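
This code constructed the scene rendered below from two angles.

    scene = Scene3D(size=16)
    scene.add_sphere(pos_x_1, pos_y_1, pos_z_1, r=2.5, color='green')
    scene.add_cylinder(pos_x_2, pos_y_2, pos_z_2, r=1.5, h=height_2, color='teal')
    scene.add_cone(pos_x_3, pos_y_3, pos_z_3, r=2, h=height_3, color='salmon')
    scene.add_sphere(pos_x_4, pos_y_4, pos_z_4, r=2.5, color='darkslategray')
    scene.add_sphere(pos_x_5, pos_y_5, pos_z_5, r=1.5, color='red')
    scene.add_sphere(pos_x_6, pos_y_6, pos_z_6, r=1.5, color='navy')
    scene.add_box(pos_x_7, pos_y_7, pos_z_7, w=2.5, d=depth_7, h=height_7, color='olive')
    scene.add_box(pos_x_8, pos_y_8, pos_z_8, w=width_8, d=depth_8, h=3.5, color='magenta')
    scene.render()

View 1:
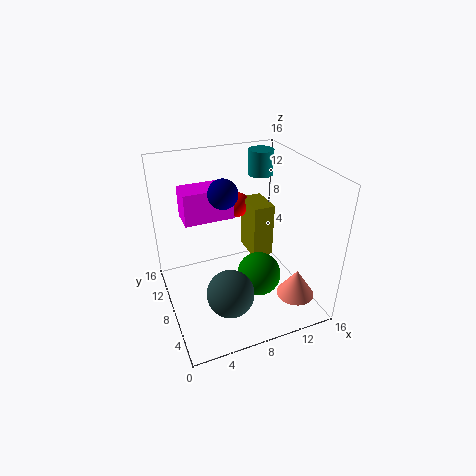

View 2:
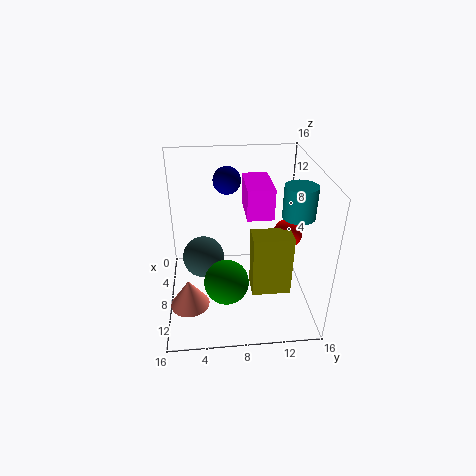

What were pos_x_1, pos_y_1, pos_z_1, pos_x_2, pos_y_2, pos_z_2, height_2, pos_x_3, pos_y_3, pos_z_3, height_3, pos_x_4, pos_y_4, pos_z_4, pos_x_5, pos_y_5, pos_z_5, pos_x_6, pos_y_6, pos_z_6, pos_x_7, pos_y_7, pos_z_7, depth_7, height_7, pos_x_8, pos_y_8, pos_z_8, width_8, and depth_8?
pos_x_1 = 10, pos_y_1 = 6.5, pos_z_1 = 3.5, pos_x_2 = 13, pos_y_2 = 13, pos_z_2 = 13, height_2 = 3, pos_x_3 = 12.5, pos_y_3 = 2.5, pos_z_3 = 3, height_3 = 3, pos_x_4 = 5.5, pos_y_4 = 4, pos_z_4 = 4, pos_x_5 = 10, pos_y_5 = 13, pos_z_5 = 9.5, pos_x_6 = 6, pos_y_6 = 7, pos_z_6 = 14, pos_x_7 = 10.5, pos_y_7 = 9, pos_z_7 = 4, depth_7 = 4, height_7 = 6.5, pos_x_8 = 2.5, pos_y_8 = 9, pos_z_8 = 10, width_8 = 5.5, depth_8 = 3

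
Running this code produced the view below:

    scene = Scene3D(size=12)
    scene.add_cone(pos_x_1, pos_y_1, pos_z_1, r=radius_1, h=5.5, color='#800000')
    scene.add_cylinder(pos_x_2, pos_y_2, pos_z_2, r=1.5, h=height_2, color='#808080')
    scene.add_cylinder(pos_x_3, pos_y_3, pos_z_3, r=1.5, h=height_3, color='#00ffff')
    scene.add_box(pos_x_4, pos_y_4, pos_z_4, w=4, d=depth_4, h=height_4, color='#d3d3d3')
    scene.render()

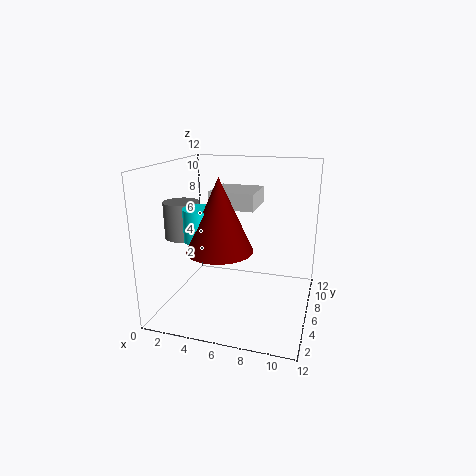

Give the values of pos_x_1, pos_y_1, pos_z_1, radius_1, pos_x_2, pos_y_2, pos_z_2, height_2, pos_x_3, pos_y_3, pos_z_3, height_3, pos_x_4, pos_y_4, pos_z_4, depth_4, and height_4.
pos_x_1 = 5.5; pos_y_1 = 3; pos_z_1 = 6; radius_1 = 2.5; pos_x_2 = 1.5; pos_y_2 = 5; pos_z_2 = 6; height_2 = 3; pos_x_3 = 4; pos_y_3 = 3.5; pos_z_3 = 6.5; height_3 = 2.5; pos_x_4 = 3; pos_y_4 = 7; pos_z_4 = 8; depth_4 = 4; height_4 = 1.5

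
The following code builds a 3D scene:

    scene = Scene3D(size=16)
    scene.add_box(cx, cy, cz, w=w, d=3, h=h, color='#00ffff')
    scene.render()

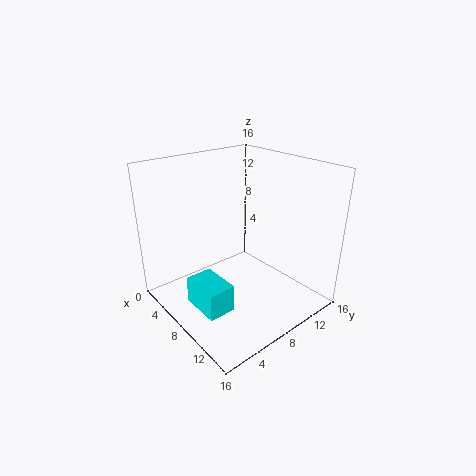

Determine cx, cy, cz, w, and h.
cx = 6.5
cy = 2
cz = 1.5
w = 4.5
h = 3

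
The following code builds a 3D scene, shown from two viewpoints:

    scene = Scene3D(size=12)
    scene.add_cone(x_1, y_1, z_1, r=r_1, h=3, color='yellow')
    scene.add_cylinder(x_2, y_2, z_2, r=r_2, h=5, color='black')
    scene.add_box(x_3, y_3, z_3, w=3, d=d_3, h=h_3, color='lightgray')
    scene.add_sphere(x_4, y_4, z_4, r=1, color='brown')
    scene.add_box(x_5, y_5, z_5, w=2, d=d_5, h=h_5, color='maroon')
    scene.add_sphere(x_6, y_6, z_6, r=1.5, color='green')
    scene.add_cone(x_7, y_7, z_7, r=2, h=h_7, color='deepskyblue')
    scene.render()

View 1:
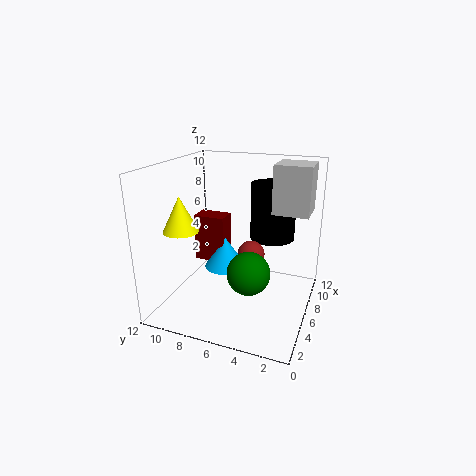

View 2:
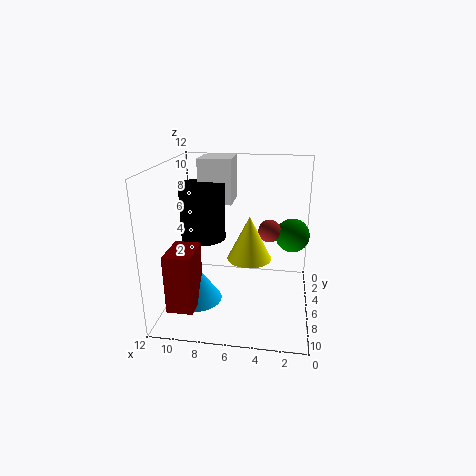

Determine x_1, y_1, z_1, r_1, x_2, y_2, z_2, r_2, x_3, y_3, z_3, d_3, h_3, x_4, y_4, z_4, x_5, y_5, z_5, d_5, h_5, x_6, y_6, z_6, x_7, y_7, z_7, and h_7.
x_1 = 4.5; y_1 = 10.5; z_1 = 6.5; r_1 = 1.5; x_2 = 9.5; y_2 = 4; z_2 = 5; r_2 = 2; x_3 = 7; y_3 = 0.5; z_3 = 8; d_3 = 3; h_3 = 4; x_4 = 3.5; y_4 = 4; z_4 = 6; x_5 = 8.5; y_5 = 8.5; z_5 = 2; d_5 = 3; h_5 = 4.5; x_6 = 1.5; y_6 = 3.5; z_6 = 5.5; x_7 = 9; y_7 = 8.5; z_7 = 1.5; h_7 = 3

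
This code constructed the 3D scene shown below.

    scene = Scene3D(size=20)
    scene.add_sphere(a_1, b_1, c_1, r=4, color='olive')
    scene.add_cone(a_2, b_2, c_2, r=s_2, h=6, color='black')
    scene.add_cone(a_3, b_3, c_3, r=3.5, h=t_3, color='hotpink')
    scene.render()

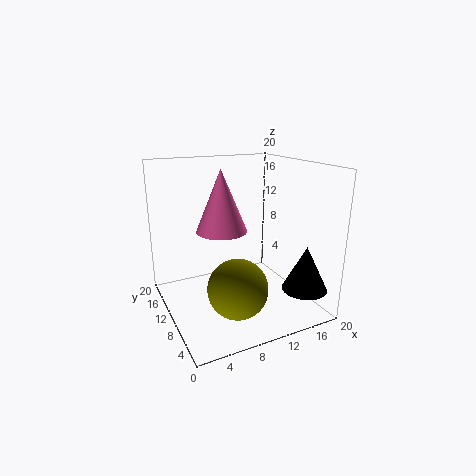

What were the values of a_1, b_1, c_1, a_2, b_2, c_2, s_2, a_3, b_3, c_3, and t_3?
a_1 = 8; b_1 = 6; c_1 = 4.5; a_2 = 16.5; b_2 = 3; c_2 = 4; s_2 = 3; a_3 = 8; b_3 = 11; c_3 = 11; t_3 = 8.5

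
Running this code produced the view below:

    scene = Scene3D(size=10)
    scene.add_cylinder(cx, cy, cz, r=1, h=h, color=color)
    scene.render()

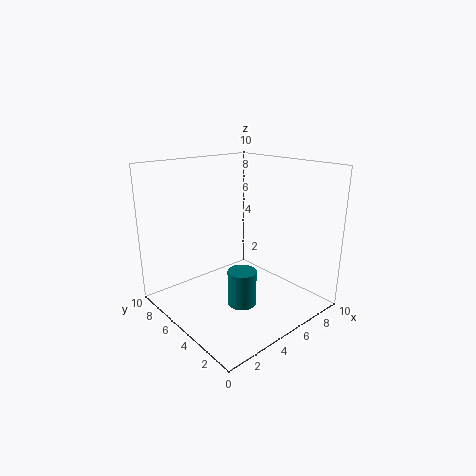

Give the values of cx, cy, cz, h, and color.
cx = 4.5
cy = 4
cz = 0.5
h = 2.5
color = 'teal'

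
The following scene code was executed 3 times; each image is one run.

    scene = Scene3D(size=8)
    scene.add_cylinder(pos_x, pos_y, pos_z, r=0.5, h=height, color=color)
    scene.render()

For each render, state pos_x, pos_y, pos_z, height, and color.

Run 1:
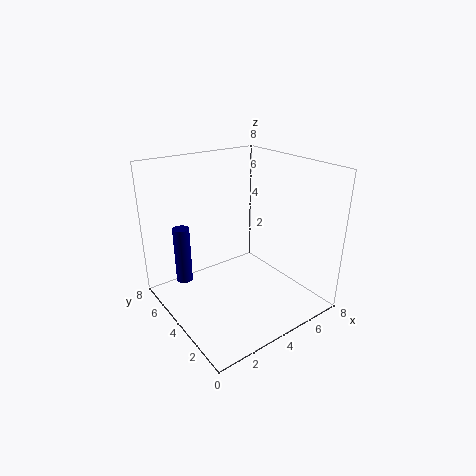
pos_x = 2
pos_y = 7
pos_z = 0.5
height = 3.5
color = 'navy'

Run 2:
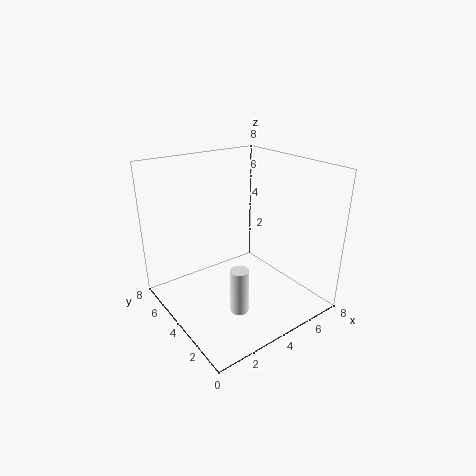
pos_x = 3
pos_y = 2.5
pos_z = 0.5
height = 2.5
color = 'white'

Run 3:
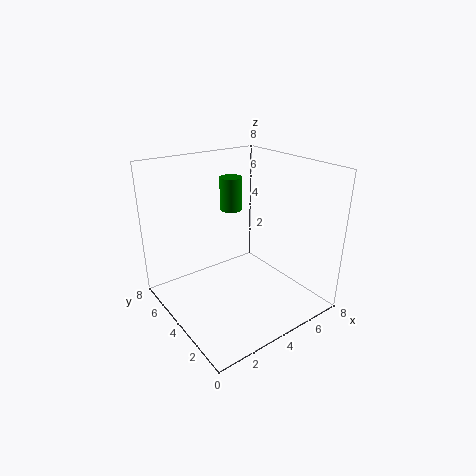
pos_x = 2.5
pos_y = 2.5
pos_z = 6.5
height = 1.5
color = 'green'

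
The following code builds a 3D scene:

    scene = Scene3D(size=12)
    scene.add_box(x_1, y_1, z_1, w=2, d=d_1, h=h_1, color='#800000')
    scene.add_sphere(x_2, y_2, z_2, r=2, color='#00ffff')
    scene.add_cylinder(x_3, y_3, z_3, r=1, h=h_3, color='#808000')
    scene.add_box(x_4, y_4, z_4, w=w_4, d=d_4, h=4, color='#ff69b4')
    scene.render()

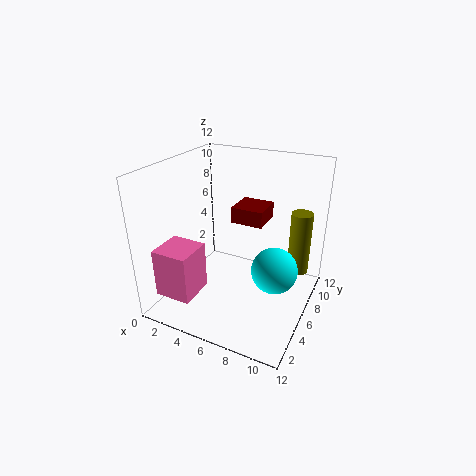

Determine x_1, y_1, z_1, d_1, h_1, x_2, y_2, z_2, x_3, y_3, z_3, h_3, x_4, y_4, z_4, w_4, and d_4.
x_1 = 8, y_1 = 1, z_1 = 10, d_1 = 2, h_1 = 1, x_2 = 9, y_2 = 7, z_2 = 3, x_3 = 10, y_3 = 11, z_3 = 1, h_3 = 6, x_4 = 1, y_4 = 1, z_4 = 2, w_4 = 3, d_4 = 3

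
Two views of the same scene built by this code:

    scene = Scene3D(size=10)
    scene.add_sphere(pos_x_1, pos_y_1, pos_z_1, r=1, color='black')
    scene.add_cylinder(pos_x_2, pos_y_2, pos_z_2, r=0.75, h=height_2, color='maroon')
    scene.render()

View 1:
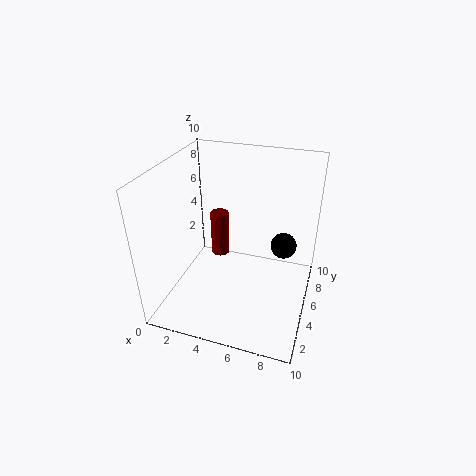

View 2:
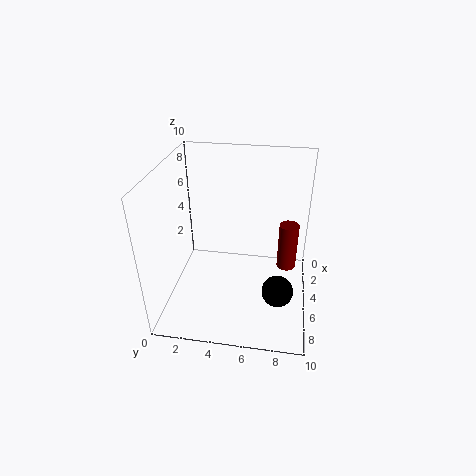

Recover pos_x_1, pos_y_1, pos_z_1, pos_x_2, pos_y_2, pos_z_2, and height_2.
pos_x_1 = 7.75
pos_y_1 = 8
pos_z_1 = 3
pos_x_2 = 2.25
pos_y_2 = 8.5
pos_z_2 = 1
height_2 = 3.75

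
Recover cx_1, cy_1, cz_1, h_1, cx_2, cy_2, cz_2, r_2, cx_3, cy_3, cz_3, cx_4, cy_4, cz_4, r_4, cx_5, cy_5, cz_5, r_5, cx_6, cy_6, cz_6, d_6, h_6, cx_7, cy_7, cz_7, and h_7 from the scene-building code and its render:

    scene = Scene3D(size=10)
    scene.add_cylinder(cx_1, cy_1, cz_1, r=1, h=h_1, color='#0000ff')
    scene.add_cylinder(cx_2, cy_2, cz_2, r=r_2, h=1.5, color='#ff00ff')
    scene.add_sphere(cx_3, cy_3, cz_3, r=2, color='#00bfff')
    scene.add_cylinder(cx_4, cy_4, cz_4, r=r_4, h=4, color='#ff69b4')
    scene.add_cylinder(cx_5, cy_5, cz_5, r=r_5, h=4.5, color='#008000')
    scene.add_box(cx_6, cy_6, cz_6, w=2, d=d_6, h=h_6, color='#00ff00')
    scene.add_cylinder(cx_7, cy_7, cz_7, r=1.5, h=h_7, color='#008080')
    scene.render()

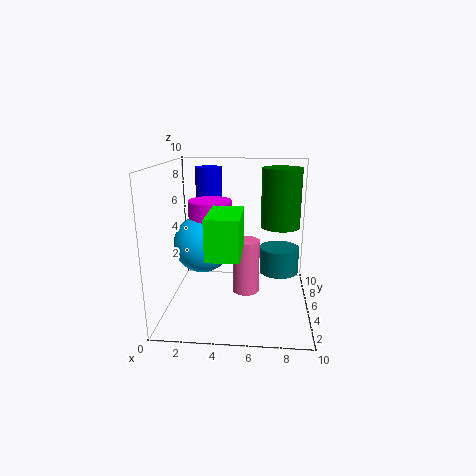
cx_1 = 2.5; cy_1 = 8; cz_1 = 7; h_1 = 2.5; cx_2 = 3; cy_2 = 5.5; cz_2 = 6; r_2 = 1.5; cx_3 = 2.5; cy_3 = 5; cz_3 = 4.5; cx_4 = 5.5; cy_4 = 6; cz_4 = 0.5; r_4 = 1; cx_5 = 8; cy_5 = 8; cz_5 = 5; r_5 = 1.5; cx_6 = 3.5; cy_6 = 0.5; cz_6 = 5; d_6 = 3.5; h_6 = 2.5; cx_7 = 8; cy_7 = 7.5; cz_7 = 1.5; h_7 = 2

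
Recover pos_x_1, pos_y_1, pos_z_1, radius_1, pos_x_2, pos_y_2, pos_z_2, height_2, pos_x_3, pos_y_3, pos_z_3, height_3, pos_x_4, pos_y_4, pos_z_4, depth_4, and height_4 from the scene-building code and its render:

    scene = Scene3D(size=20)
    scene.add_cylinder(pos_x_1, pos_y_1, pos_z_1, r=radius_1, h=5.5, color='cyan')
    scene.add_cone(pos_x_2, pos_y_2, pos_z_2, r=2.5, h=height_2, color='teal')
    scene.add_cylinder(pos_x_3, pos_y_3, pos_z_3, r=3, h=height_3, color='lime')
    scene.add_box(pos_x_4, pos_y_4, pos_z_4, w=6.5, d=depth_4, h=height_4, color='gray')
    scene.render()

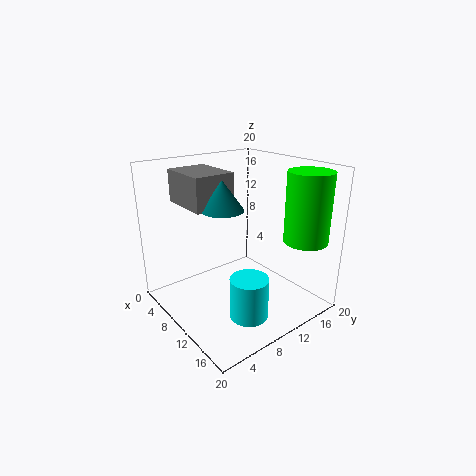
pos_x_1 = 15.5
pos_y_1 = 7.5
pos_z_1 = 1.5
radius_1 = 2.5
pos_x_2 = 13.5
pos_y_2 = 5
pos_z_2 = 16
height_2 = 3.5
pos_x_3 = 16.5
pos_y_3 = 16.5
pos_z_3 = 10
height_3 = 9.5
pos_x_4 = 6.5
pos_y_4 = 2
pos_z_4 = 16
depth_4 = 5
height_4 = 4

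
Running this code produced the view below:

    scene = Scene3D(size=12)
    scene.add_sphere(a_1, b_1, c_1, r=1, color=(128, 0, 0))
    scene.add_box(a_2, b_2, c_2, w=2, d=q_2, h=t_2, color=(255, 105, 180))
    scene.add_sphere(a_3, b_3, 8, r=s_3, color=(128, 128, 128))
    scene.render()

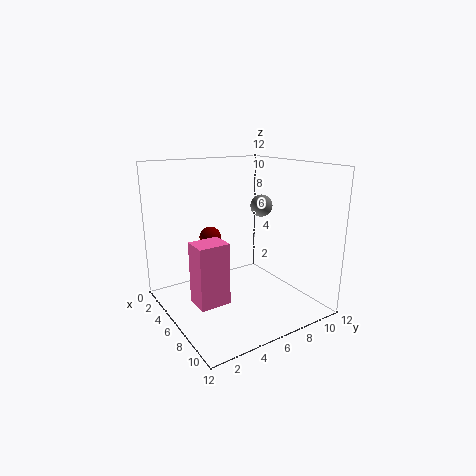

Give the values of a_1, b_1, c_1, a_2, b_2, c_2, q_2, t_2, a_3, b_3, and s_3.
a_1 = 2
b_1 = 5.5
c_1 = 5
a_2 = 6
b_2 = 1.5
c_2 = 1.5
q_2 = 2.5
t_2 = 5
a_3 = 4.5
b_3 = 9.5
s_3 = 1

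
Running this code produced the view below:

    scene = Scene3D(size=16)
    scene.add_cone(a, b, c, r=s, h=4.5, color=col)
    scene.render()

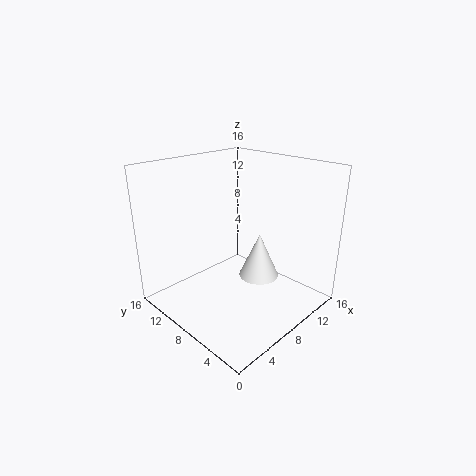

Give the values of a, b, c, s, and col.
a = 7; b = 4; c = 5.5; s = 2; col = 'white'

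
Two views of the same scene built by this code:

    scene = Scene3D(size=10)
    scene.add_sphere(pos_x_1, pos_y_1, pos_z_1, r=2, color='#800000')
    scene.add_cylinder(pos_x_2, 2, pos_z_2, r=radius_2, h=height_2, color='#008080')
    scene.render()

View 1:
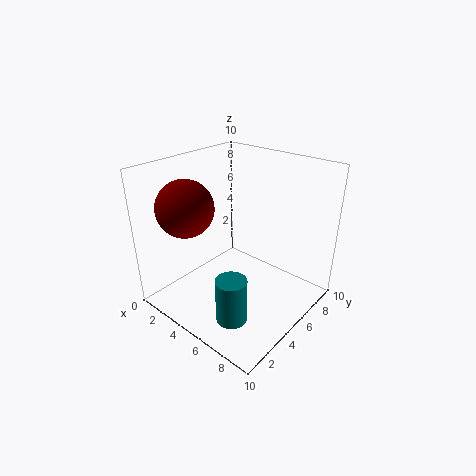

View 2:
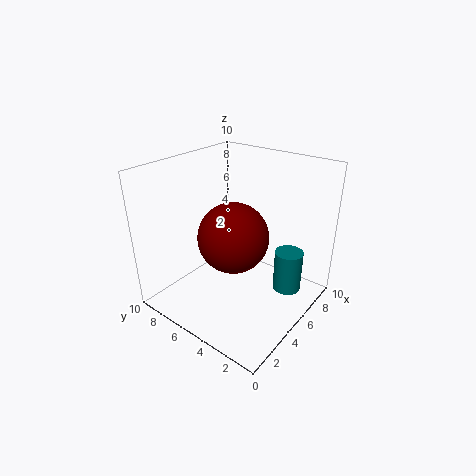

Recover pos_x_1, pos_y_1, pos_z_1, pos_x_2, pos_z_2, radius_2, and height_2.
pos_x_1 = 2, pos_y_1 = 3, pos_z_1 = 7, pos_x_2 = 7, pos_z_2 = 1, radius_2 = 1, height_2 = 3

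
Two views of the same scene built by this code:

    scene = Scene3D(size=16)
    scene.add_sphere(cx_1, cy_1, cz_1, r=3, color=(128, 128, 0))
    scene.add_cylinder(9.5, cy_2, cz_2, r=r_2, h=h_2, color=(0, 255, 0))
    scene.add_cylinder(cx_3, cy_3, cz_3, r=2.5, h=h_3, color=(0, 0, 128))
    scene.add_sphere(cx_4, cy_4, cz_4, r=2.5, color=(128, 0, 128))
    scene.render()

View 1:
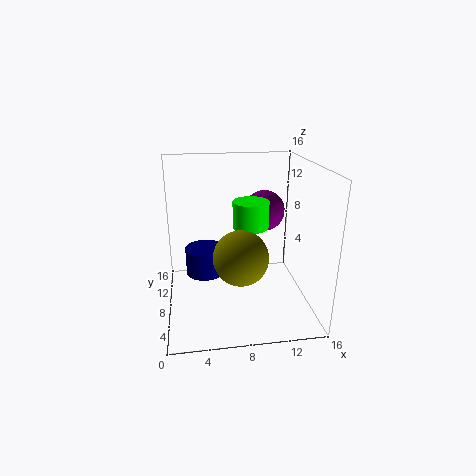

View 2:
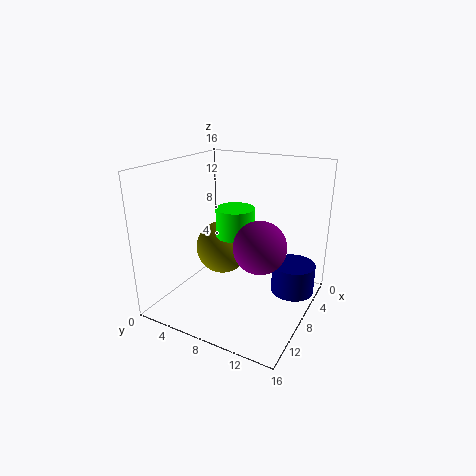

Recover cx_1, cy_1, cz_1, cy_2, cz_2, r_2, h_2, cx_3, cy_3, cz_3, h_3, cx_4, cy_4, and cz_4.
cx_1 = 8, cy_1 = 6, cz_1 = 6.5, cy_2 = 8.5, cz_2 = 9, r_2 = 2, h_2 = 3, cx_3 = 4.5, cy_3 = 13.5, cz_3 = 1, h_3 = 3.5, cx_4 = 12, cy_4 = 12.5, cz_4 = 9.5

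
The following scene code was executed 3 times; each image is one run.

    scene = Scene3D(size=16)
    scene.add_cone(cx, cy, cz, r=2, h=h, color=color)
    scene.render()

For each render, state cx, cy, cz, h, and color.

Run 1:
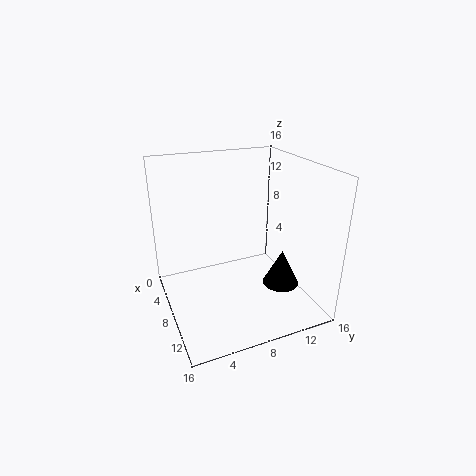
cx = 11; cy = 12; cz = 3; h = 4; color = 'black'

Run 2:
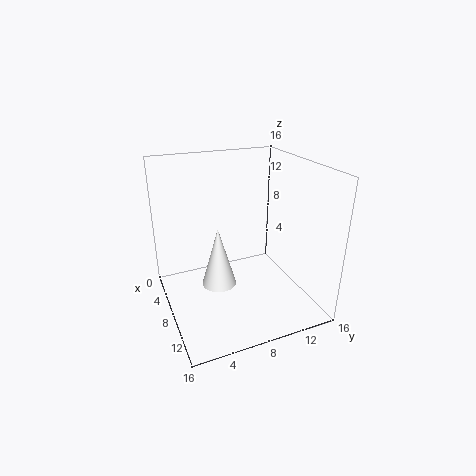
cx = 7; cy = 6; cz = 2; h = 7; color = 'white'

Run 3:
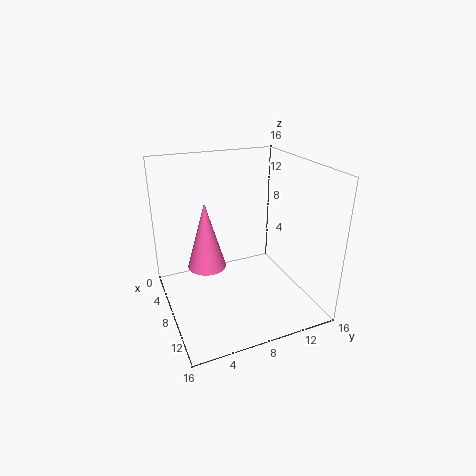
cx = 9; cy = 4; cz = 6; h = 7; color = 'hotpink'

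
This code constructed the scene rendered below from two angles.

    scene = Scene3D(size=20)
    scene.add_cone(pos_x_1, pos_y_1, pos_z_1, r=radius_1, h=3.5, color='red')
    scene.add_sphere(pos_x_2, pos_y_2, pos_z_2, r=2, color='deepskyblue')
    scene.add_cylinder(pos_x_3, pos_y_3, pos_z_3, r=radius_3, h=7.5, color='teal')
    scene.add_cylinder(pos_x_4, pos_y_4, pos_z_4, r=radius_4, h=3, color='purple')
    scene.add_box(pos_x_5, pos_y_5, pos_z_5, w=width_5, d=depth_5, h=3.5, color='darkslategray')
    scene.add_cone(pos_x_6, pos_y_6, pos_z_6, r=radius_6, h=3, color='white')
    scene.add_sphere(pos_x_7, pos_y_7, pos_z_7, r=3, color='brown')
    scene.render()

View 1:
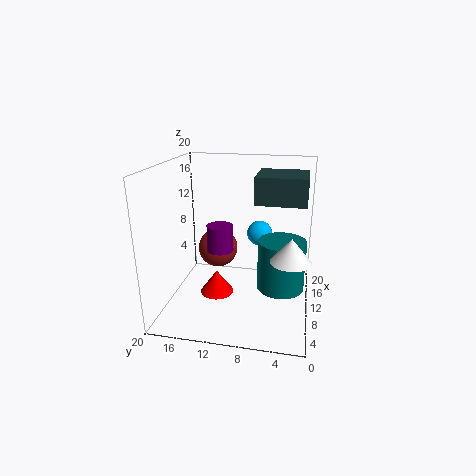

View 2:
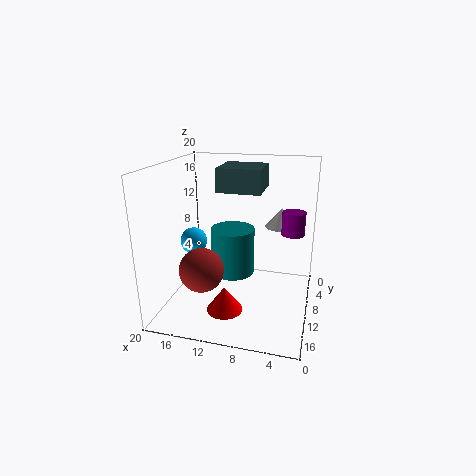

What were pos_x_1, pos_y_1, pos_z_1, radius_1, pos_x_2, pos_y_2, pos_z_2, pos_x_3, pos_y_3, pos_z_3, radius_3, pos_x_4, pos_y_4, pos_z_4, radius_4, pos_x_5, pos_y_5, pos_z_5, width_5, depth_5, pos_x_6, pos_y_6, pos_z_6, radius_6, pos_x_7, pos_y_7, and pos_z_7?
pos_x_1 = 11; pos_y_1 = 13.5; pos_z_1 = 0.5; radius_1 = 2.5; pos_x_2 = 17.5; pos_y_2 = 8; pos_z_2 = 8; pos_x_3 = 12.5; pos_y_3 = 4; pos_z_3 = 1.5; radius_3 = 3.5; pos_x_4 = 2.5; pos_y_4 = 10.5; pos_z_4 = 11.5; radius_4 = 1.5; pos_x_5 = 7.5; pos_y_5 = 1; pos_z_5 = 15.5; width_5 = 6.5; depth_5 = 6.5; pos_x_6 = 5; pos_y_6 = 2.5; pos_z_6 = 9.5; radius_6 = 2.5; pos_x_7 = 14; pos_y_7 = 14; pos_z_7 = 6.5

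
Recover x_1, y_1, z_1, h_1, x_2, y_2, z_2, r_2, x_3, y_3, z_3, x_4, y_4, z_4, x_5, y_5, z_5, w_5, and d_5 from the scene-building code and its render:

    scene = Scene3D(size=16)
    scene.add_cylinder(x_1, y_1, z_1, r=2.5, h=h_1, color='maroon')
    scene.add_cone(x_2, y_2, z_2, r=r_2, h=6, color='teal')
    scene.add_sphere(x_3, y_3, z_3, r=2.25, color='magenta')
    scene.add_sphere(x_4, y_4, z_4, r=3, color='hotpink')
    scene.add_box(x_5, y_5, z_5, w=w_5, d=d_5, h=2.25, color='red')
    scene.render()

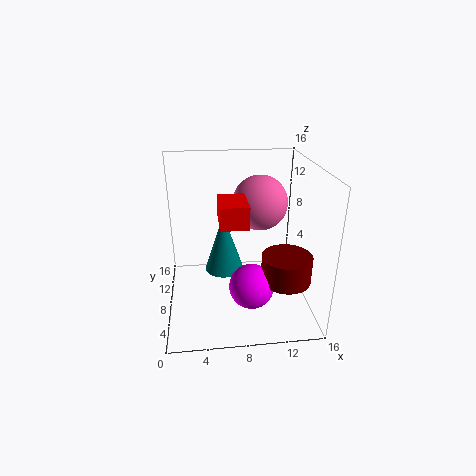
x_1 = 12.25; y_1 = 3; z_1 = 5.5; h_1 = 2.75; x_2 = 6.25; y_2 = 5.75; z_2 = 5.75; r_2 = 2; x_3 = 8.75; y_3 = 3; z_3 = 5; x_4 = 10.5; y_4 = 8.75; z_4 = 11.75; x_5 = 5.75; y_5 = 3; z_5 = 11.25; w_5 = 2.75; d_5 = 4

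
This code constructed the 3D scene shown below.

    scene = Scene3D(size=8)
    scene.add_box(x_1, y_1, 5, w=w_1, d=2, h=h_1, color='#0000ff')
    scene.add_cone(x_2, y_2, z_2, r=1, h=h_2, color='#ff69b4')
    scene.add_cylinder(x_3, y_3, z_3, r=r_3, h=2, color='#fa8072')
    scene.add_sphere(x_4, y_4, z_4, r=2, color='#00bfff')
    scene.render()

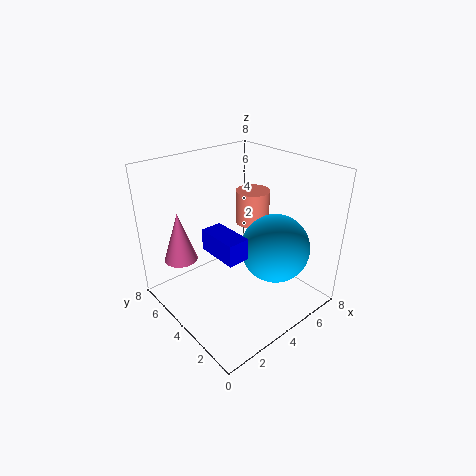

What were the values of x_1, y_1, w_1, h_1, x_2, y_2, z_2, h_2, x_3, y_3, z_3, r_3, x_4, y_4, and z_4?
x_1 = 1; y_1 = 1; w_1 = 1; h_1 = 1; x_2 = 2; y_2 = 7; z_2 = 2; h_2 = 3; x_3 = 6; y_3 = 5; z_3 = 4; r_3 = 1; x_4 = 6; y_4 = 3; z_4 = 3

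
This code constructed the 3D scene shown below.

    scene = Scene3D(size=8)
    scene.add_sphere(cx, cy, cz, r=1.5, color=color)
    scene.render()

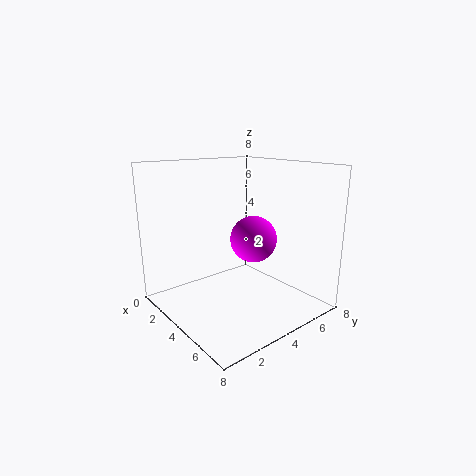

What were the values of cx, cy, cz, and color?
cx = 2.5; cy = 6.5; cz = 3; color = 'magenta'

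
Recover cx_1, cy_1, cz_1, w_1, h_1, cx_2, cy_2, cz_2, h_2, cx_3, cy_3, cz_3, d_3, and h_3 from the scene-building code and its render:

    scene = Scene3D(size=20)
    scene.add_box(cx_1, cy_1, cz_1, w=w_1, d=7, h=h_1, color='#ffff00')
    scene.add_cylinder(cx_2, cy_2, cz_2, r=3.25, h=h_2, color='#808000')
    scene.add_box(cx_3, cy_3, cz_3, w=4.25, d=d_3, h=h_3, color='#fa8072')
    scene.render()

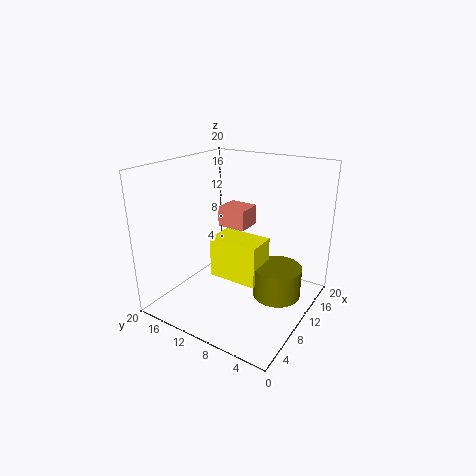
cx_1 = 7.5
cy_1 = 6
cz_1 = 4.5
w_1 = 4.25
h_1 = 5.75
cx_2 = 10.5
cy_2 = 4
cz_2 = 2.75
h_2 = 4.25
cx_3 = 15.75
cy_3 = 12.75
cz_3 = 8.25
d_3 = 4.75
h_3 = 3.25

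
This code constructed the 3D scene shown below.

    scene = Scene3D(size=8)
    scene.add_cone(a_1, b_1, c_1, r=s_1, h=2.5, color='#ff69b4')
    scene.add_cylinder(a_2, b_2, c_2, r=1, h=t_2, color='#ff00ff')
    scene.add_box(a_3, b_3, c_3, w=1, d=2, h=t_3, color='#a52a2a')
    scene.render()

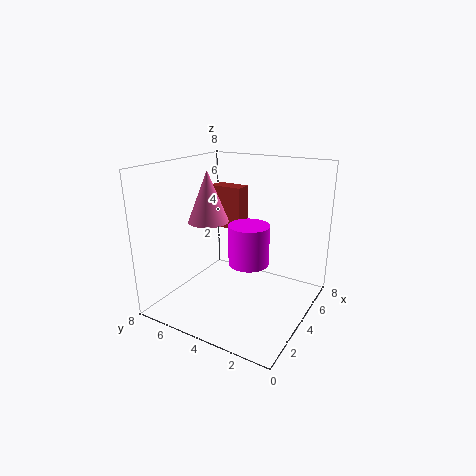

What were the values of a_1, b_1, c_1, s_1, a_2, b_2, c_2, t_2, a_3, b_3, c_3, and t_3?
a_1 = 2, b_1 = 4.5, c_1 = 5.5, s_1 = 1, a_2 = 2.5, b_2 = 2.5, c_2 = 3.5, t_2 = 2, a_3 = 5, b_3 = 4.5, c_3 = 4, t_3 = 2.5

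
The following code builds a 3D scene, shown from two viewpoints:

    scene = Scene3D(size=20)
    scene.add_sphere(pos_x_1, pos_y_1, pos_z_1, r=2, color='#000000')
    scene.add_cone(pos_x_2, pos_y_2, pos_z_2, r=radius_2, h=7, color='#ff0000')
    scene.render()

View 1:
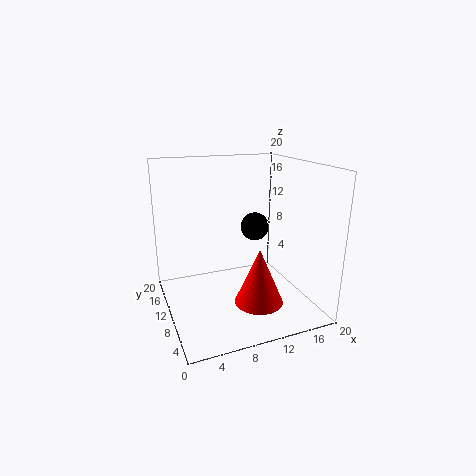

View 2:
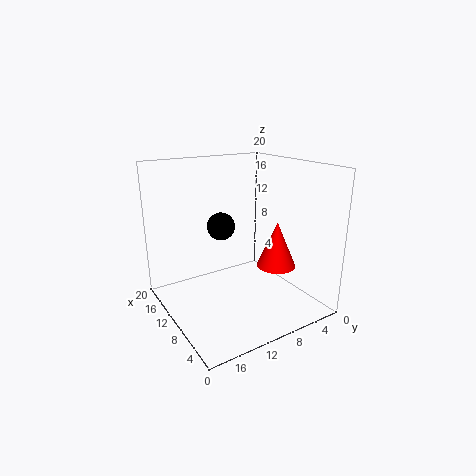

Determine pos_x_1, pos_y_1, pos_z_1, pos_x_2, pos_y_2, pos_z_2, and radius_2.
pos_x_1 = 13; pos_y_1 = 11; pos_z_1 = 11; pos_x_2 = 10; pos_y_2 = 3; pos_z_2 = 4; radius_2 = 3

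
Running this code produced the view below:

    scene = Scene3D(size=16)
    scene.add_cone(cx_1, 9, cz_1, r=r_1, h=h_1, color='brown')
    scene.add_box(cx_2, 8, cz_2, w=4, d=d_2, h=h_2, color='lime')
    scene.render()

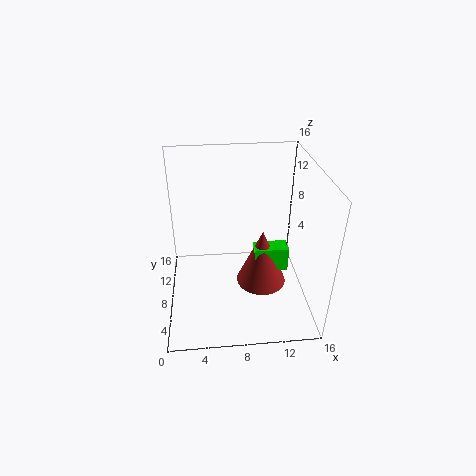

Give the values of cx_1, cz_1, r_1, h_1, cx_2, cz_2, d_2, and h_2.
cx_1 = 11, cz_1 = 1, r_1 = 3, h_1 = 7, cx_2 = 10, cz_2 = 3, d_2 = 2, h_2 = 3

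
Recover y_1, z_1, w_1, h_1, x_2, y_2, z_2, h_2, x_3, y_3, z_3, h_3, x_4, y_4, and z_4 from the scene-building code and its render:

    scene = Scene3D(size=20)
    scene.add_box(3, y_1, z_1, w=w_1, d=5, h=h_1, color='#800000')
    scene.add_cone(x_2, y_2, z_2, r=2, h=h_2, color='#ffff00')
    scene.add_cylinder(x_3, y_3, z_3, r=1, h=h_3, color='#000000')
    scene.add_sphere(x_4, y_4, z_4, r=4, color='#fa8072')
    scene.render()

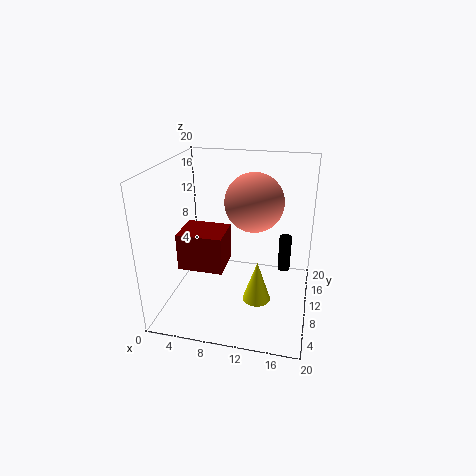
y_1 = 5; z_1 = 7; w_1 = 6; h_1 = 5; x_2 = 13; y_2 = 9; z_2 = 1; h_2 = 6; x_3 = 16; y_3 = 18; z_3 = 1; h_3 = 6; x_4 = 12; y_4 = 11; z_4 = 15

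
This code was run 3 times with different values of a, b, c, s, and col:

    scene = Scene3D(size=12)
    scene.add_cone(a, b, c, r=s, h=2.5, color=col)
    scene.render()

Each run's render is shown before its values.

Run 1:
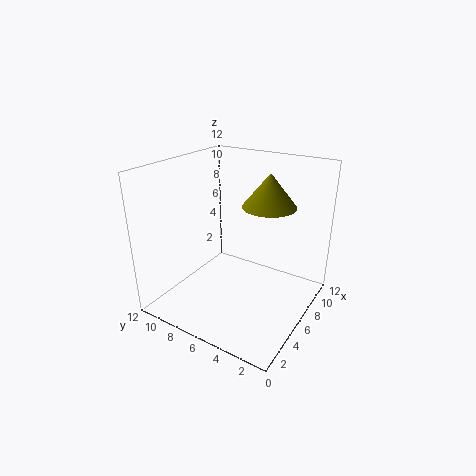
a = 5.5, b = 3, c = 9.5, s = 2, col = 'olive'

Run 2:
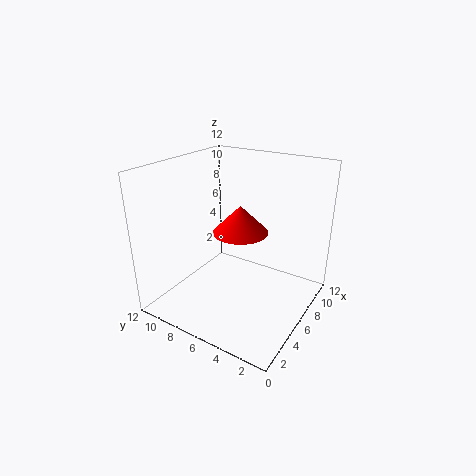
a = 8, b = 7, c = 5.5, s = 2.5, col = 'red'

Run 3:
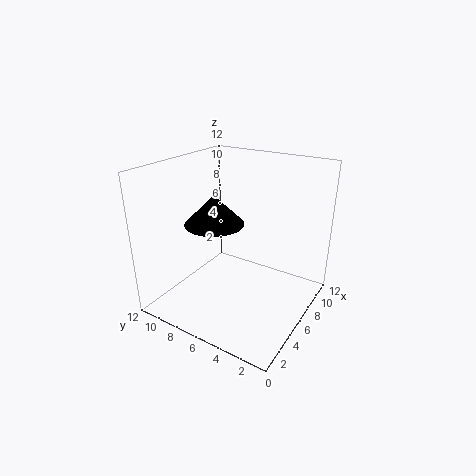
a = 5.5, b = 8, c = 7, s = 2.5, col = 'black'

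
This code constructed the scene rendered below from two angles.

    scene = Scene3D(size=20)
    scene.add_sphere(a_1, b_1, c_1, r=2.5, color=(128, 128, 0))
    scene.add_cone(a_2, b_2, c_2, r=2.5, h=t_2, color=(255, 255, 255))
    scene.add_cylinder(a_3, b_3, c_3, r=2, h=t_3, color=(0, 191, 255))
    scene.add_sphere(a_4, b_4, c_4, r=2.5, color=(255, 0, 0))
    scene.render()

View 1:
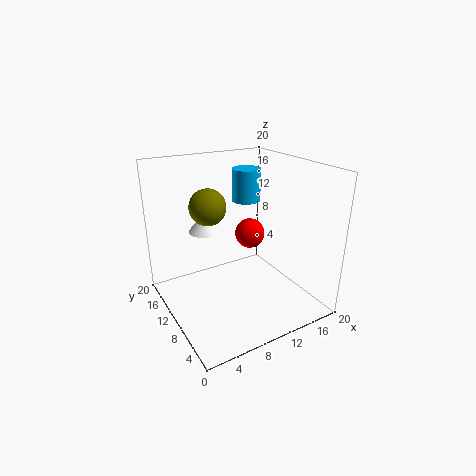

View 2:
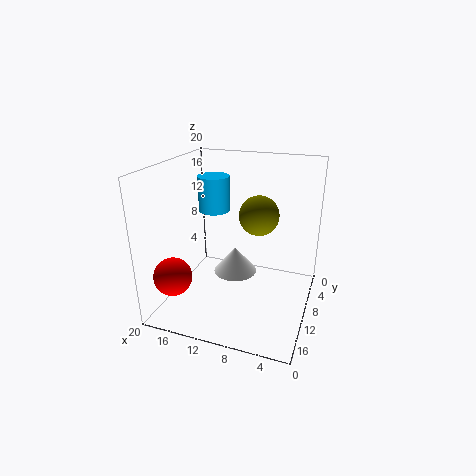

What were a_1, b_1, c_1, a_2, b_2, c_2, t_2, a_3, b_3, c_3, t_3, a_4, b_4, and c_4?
a_1 = 6.5, b_1 = 12, c_1 = 14.5, a_2 = 8, b_2 = 16.5, c_2 = 9, t_2 = 3, a_3 = 12.5, b_3 = 12, c_3 = 14.5, t_3 = 4.5, a_4 = 16.5, b_4 = 17, c_4 = 6.5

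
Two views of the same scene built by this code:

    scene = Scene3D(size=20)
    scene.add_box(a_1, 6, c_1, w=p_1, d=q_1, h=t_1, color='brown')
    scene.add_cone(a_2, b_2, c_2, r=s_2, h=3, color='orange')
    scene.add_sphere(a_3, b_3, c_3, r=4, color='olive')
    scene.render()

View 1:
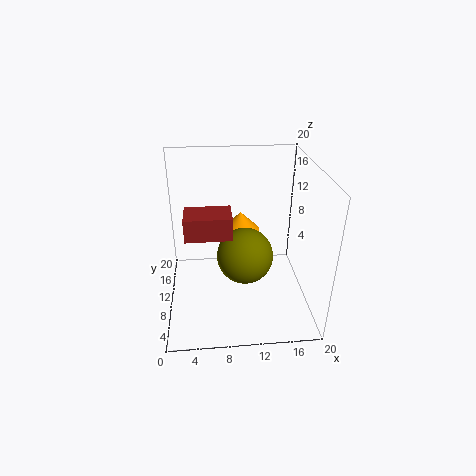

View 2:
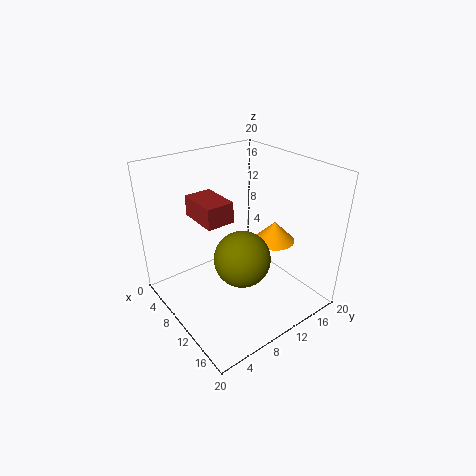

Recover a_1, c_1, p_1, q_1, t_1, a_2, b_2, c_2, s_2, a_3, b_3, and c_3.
a_1 = 3
c_1 = 12
p_1 = 6
q_1 = 4
t_1 = 3
a_2 = 11
b_2 = 16
c_2 = 8
s_2 = 3
a_3 = 11
b_3 = 10
c_3 = 7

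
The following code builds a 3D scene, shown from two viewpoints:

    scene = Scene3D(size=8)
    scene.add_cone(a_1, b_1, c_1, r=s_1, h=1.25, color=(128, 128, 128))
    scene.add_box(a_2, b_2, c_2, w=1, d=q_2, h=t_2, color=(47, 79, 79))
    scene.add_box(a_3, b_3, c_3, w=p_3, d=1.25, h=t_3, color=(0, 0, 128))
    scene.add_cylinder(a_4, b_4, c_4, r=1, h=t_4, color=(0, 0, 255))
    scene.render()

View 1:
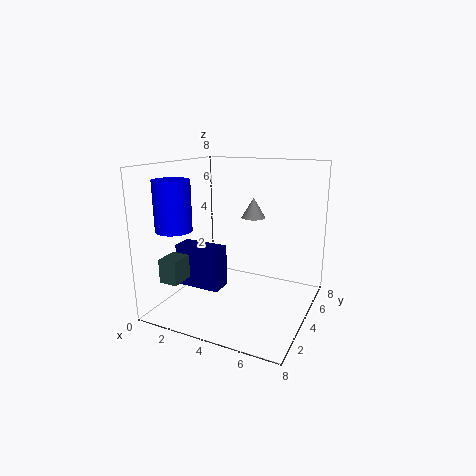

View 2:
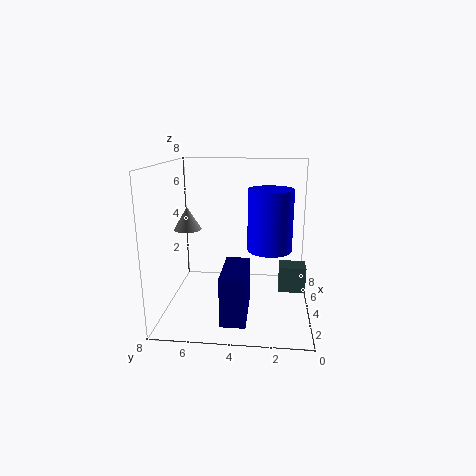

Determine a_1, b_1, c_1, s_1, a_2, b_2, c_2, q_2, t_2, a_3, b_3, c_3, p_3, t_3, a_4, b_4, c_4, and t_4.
a_1 = 3.75, b_1 = 6.75, c_1 = 4.5, s_1 = 0.75, a_2 = 1.25, b_2 = 0.5, c_2 = 2.25, q_2 = 1.25, t_2 = 1.25, a_3 = 0.25, b_3 = 3.25, c_3 = 0.75, p_3 = 2.75, t_3 = 2.5, a_4 = 1, b_4 = 2.25, c_4 = 4.5, t_4 = 2.75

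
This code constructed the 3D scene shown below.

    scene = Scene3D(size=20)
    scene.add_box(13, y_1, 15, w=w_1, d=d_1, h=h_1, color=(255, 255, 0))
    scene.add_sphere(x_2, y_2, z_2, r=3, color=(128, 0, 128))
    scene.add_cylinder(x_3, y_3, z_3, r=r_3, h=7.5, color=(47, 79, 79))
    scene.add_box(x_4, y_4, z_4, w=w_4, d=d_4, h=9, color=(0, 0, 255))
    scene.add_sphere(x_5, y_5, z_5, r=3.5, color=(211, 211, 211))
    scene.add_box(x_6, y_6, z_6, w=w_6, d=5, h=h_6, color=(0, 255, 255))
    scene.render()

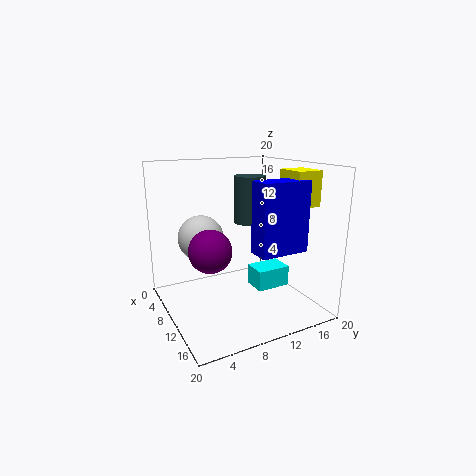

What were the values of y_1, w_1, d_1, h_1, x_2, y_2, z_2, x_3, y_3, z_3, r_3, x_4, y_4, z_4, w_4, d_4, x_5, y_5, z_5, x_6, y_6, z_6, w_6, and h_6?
y_1 = 14.5; w_1 = 4; d_1 = 3.5; h_1 = 4.5; x_2 = 9.5; y_2 = 6; z_2 = 8.5; x_3 = 3.5; y_3 = 15.5; z_3 = 10; r_3 = 2.5; x_4 = 14.5; y_4 = 9.5; z_4 = 9.5; w_4 = 3; d_4 = 6.5; x_5 = 3.5; y_5 = 7; z_5 = 8.5; x_6 = 8.5; y_6 = 12.5; z_6 = 2; w_6 = 3.5; h_6 = 3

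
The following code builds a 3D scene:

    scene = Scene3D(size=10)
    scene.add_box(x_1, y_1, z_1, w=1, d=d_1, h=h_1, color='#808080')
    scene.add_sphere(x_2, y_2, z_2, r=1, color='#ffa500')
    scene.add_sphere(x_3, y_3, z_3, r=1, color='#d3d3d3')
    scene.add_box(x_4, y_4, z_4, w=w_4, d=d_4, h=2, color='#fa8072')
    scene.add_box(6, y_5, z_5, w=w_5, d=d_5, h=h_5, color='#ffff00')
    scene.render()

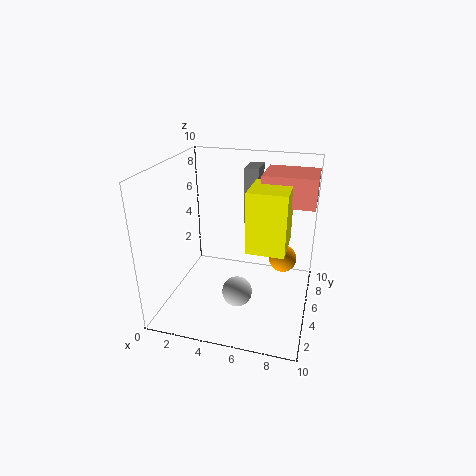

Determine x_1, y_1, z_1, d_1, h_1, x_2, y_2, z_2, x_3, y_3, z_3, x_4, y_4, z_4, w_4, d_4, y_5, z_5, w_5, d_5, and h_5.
x_1 = 5
y_1 = 6.5
z_1 = 5.5
d_1 = 2
h_1 = 4
x_2 = 8
y_2 = 6.5
z_2 = 3
x_3 = 5.5
y_3 = 3
z_3 = 2
x_4 = 6.5
y_4 = 5
z_4 = 7.5
w_4 = 3.5
d_4 = 3
y_5 = 3
z_5 = 5
w_5 = 2.5
d_5 = 3
h_5 = 4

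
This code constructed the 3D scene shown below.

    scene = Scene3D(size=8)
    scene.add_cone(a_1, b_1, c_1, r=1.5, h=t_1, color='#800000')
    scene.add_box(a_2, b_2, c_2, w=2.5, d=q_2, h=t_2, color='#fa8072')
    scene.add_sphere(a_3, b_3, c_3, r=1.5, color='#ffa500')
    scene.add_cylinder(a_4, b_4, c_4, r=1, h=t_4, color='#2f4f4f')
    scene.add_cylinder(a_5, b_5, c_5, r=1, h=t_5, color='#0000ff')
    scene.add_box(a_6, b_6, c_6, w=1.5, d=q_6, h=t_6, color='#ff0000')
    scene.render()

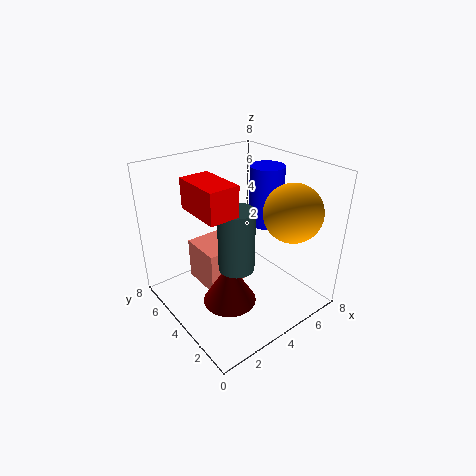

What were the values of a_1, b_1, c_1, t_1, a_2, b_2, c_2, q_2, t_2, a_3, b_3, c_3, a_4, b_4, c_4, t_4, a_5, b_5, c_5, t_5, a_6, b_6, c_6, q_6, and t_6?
a_1 = 3; b_1 = 3.5; c_1 = 0.5; t_1 = 2.5; a_2 = 2.5; b_2 = 4.5; c_2 = 0.5; q_2 = 2.5; t_2 = 2.5; a_3 = 5.5; b_3 = 1.5; c_3 = 6; a_4 = 3.5; b_4 = 3.5; c_4 = 2.5; t_4 = 3.5; a_5 = 6.5; b_5 = 4.5; c_5 = 4; t_5 = 3.5; a_6 = 1; b_6 = 2; c_6 = 6.5; q_6 = 2.5; t_6 = 1.5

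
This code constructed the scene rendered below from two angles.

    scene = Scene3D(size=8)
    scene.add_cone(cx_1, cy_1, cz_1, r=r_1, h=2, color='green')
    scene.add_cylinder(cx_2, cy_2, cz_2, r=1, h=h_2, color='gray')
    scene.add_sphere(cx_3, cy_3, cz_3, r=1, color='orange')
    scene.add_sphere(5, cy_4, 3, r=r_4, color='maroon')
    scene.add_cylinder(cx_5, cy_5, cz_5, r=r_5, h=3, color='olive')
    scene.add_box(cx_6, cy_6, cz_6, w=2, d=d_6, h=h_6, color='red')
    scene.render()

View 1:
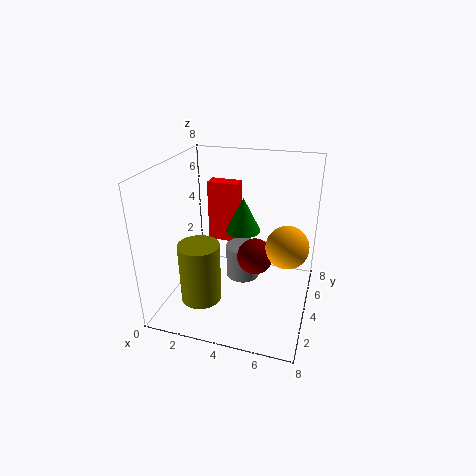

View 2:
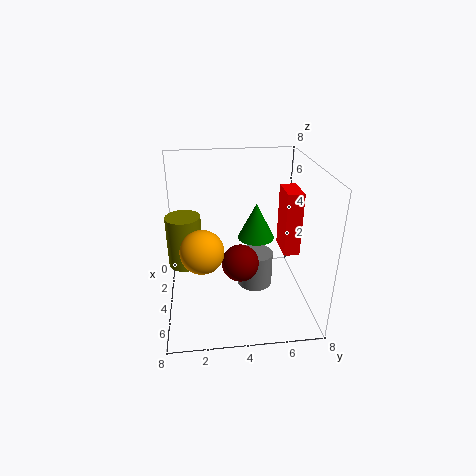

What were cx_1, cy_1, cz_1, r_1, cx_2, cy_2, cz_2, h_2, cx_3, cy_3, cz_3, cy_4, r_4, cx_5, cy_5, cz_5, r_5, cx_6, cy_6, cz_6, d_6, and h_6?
cx_1 = 4; cy_1 = 5; cz_1 = 4; r_1 = 1; cx_2 = 4; cy_2 = 5; cz_2 = 1; h_2 = 2; cx_3 = 7; cy_3 = 2; cz_3 = 5; cy_4 = 4; r_4 = 1; cx_5 = 3; cy_5 = 1; cz_5 = 2; r_5 = 1; cx_6 = 1; cy_6 = 7; cz_6 = 2; d_6 = 1; h_6 = 4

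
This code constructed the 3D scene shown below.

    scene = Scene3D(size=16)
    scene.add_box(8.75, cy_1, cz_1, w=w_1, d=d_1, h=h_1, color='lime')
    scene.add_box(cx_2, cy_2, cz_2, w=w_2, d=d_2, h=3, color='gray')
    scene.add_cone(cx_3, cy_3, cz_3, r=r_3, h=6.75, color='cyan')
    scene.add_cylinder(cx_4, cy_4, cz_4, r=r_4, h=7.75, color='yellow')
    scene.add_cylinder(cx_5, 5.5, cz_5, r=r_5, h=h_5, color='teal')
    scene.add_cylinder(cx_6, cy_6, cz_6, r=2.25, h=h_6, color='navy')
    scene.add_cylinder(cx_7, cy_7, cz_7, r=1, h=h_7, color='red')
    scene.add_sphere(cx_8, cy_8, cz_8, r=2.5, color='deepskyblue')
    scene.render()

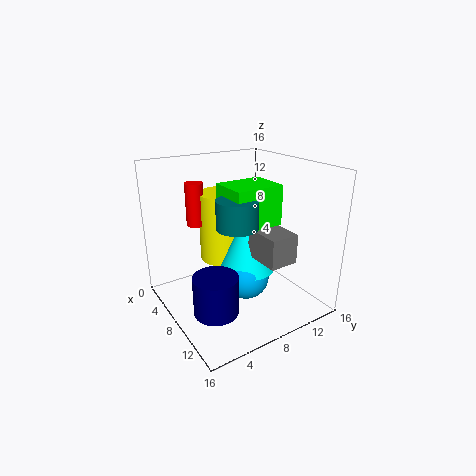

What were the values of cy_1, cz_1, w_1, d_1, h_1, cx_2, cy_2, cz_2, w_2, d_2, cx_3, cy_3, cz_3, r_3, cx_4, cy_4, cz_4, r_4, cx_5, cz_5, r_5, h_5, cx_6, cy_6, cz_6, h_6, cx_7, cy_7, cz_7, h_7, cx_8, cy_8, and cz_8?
cy_1 = 5; cz_1 = 10.75; w_1 = 4; d_1 = 5; h_1 = 4; cx_2 = 10.75; cy_2 = 7.5; cz_2 = 7.25; w_2 = 4; d_2 = 3; cx_3 = 9.5; cy_3 = 8.25; cz_3 = 5; r_3 = 3; cx_4 = 5.75; cy_4 = 7.5; cz_4 = 5; r_4 = 2.75; cx_5 = 11.75; cz_5 = 11; r_5 = 2; h_5 = 2.75; cx_6 = 11.75; cy_6 = 3; cz_6 = 2.5; h_6 = 4; cx_7 = 4.75; cy_7 = 4.5; cz_7 = 9.25; h_7 = 4.75; cx_8 = 10; cy_8 = 7.75; cz_8 = 4.25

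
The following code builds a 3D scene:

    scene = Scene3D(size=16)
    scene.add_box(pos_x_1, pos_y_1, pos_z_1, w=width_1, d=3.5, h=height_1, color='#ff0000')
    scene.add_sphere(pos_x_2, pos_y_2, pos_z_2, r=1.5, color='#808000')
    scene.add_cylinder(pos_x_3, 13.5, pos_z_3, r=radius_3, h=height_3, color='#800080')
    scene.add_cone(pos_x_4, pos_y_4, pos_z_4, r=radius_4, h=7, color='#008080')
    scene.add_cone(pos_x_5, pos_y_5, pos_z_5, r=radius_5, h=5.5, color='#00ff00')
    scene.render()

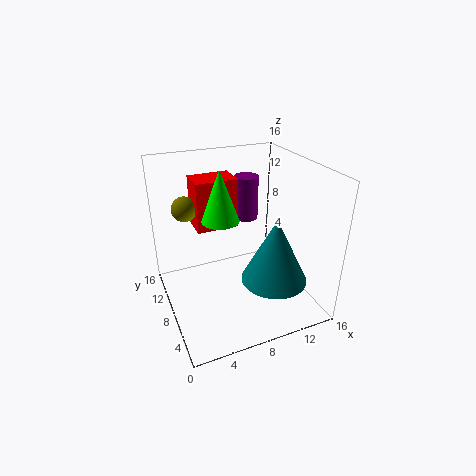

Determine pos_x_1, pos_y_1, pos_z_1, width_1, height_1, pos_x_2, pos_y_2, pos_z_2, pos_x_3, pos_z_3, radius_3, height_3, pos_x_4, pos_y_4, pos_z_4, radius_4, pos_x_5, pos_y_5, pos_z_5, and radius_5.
pos_x_1 = 4.5; pos_y_1 = 11.5; pos_z_1 = 7.5; width_1 = 5; height_1 = 6; pos_x_2 = 3.5; pos_y_2 = 13.5; pos_z_2 = 10; pos_x_3 = 11.5; pos_z_3 = 7.5; radius_3 = 1.5; height_3 = 5.5; pos_x_4 = 10.5; pos_y_4 = 4; pos_z_4 = 4.5; radius_4 = 3.5; pos_x_5 = 6; pos_y_5 = 8; pos_z_5 = 10.5; radius_5 = 2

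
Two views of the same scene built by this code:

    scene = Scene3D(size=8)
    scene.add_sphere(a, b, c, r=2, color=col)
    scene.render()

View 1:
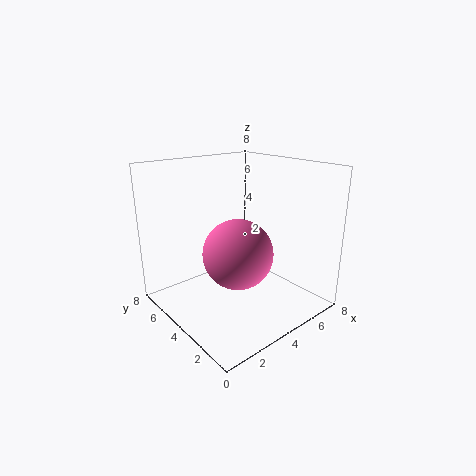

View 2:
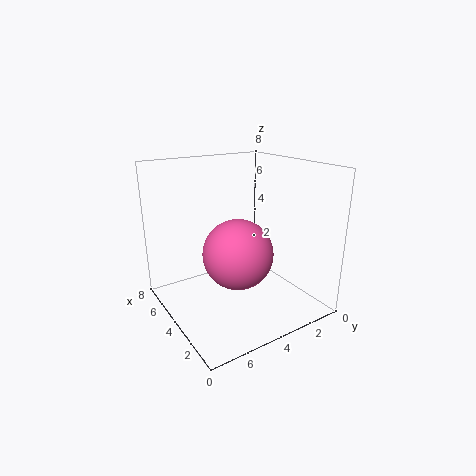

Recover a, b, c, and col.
a = 4; b = 4; c = 3; col = 'hotpink'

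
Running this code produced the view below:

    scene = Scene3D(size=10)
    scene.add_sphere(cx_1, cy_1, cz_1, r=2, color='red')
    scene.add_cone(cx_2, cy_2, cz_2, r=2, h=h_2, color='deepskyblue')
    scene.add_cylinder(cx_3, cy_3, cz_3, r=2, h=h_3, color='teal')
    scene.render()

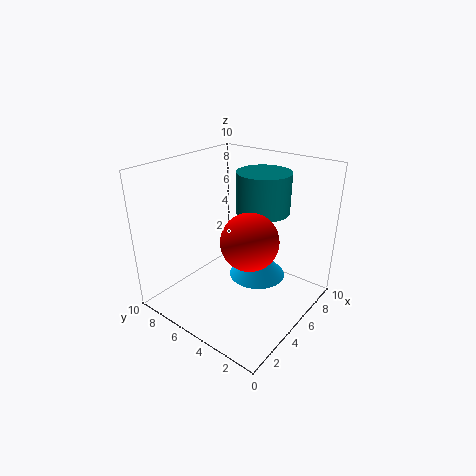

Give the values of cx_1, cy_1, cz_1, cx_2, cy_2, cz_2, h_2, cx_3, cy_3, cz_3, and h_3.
cx_1 = 5
cy_1 = 4
cz_1 = 5
cx_2 = 6
cy_2 = 4
cz_2 = 2
h_2 = 2
cx_3 = 8
cy_3 = 5
cz_3 = 6
h_3 = 3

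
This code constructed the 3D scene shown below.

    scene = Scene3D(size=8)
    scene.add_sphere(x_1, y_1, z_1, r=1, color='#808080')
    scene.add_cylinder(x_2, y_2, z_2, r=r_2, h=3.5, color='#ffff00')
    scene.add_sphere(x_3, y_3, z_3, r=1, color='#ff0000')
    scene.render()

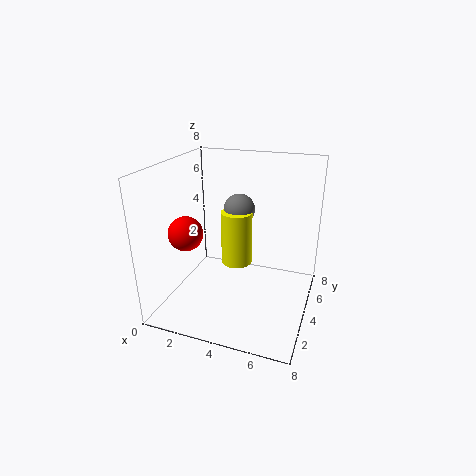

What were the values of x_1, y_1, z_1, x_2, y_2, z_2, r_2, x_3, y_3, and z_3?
x_1 = 3; y_1 = 7; z_1 = 4.5; x_2 = 3; y_2 = 6.5; z_2 = 1; r_2 = 1; x_3 = 1; y_3 = 3.5; z_3 = 4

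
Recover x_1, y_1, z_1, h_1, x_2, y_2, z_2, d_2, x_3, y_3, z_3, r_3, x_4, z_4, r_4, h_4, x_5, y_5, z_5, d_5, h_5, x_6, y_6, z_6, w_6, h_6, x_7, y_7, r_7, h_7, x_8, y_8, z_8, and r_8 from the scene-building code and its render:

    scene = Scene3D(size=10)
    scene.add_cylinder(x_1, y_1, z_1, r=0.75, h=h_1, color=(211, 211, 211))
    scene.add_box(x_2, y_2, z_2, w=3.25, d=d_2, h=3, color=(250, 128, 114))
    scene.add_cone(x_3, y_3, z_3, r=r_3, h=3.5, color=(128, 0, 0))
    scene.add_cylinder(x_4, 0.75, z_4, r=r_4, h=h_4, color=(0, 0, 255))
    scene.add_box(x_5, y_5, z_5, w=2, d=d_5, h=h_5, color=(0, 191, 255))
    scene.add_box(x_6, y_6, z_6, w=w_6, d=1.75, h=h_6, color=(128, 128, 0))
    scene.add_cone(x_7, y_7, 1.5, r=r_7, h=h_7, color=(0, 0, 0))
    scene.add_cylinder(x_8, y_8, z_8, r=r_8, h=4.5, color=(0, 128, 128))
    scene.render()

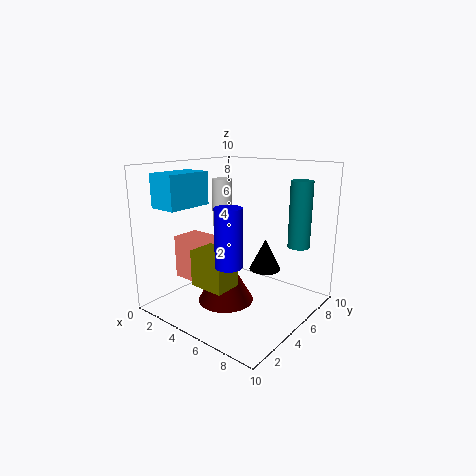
x_1 = 2.5, y_1 = 6.25, z_1 = 5.25, h_1 = 3.5, x_2 = 1.25, y_2 = 2.5, z_2 = 2, d_2 = 2, x_3 = 4.25, y_3 = 4.5, z_3 = 0.25, r_3 = 2, x_4 = 7.75, z_4 = 5, r_4 = 0.75, h_4 = 3.25, x_5 = 1, y_5 = 1, z_5 = 7.25, d_5 = 3.25, h_5 = 2.25, x_6 = 4.75, y_6 = 0.75, z_6 = 3, w_6 = 2.25, h_6 = 2.25, x_7 = 5, y_7 = 8.5, r_7 = 1.25, h_7 = 2.5, x_8 = 8.5, y_8 = 7.25, z_8 = 4.5, r_8 = 0.75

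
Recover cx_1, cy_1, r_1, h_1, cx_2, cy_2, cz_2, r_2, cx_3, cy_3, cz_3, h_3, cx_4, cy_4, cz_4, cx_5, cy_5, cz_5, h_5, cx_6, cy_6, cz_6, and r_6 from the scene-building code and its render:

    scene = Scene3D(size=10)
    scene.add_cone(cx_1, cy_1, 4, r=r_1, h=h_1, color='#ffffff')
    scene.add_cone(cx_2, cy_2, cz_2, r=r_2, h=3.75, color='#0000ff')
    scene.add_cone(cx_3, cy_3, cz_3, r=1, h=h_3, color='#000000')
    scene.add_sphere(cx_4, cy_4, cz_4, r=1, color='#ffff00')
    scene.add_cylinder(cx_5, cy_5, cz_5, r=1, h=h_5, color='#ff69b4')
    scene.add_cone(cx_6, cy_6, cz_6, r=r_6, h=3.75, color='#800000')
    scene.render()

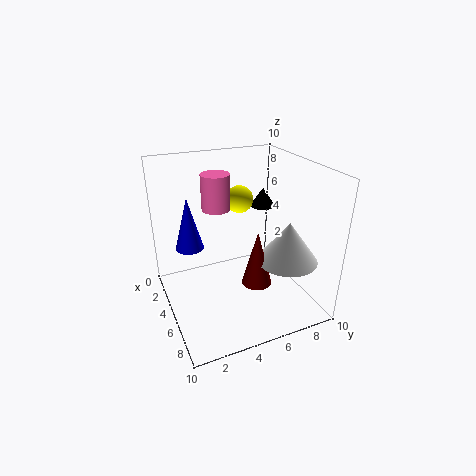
cx_1 = 7.5, cy_1 = 7.5, r_1 = 2, h_1 = 2.75, cx_2 = 3.25, cy_2 = 2, cz_2 = 4, r_2 = 1, cx_3 = 1.5, cy_3 = 8.75, cz_3 = 5.5, h_3 = 1.5, cx_4 = 3, cy_4 = 6, cz_4 = 7, cx_5 = 3.5, cy_5 = 4, cz_5 = 6.75, h_5 = 2.5, cx_6 = 7, cy_6 = 5.5, cz_6 = 2.5, r_6 = 1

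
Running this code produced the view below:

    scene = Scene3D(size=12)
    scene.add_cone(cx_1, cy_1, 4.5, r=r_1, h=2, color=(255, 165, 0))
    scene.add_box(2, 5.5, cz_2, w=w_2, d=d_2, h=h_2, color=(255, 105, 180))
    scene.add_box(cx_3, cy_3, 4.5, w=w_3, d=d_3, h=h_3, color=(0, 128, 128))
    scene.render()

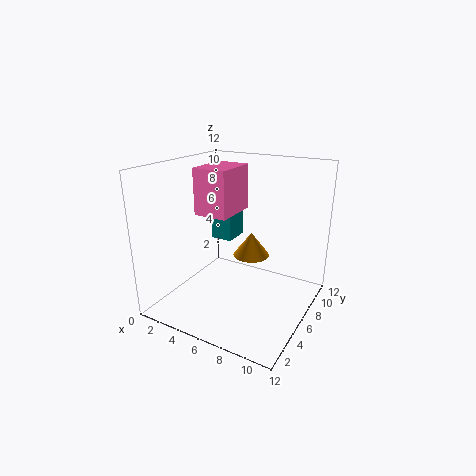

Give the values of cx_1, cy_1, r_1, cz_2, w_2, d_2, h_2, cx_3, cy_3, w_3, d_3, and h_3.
cx_1 = 7; cy_1 = 6.5; r_1 = 1.5; cz_2 = 7.5; w_2 = 3; d_2 = 4; h_2 = 4; cx_3 = 2; cy_3 = 8; w_3 = 2; d_3 = 2.5; h_3 = 4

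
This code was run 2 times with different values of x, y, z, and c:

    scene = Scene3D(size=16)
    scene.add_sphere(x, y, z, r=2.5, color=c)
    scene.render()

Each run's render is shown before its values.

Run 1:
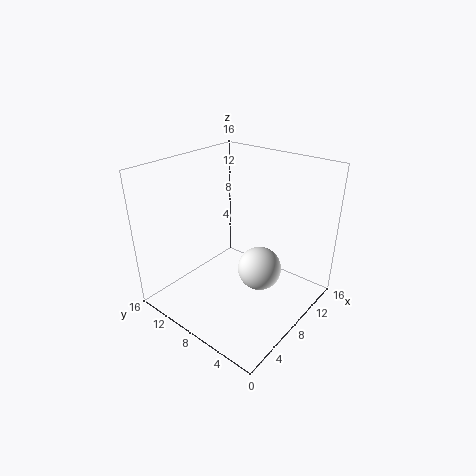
x = 9.5
y = 6
z = 4
c = 'white'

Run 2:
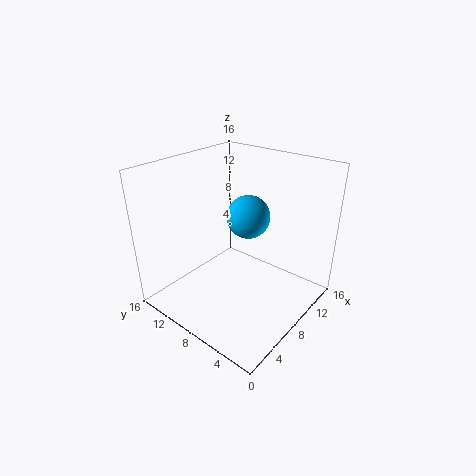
x = 10.5
y = 8.5
z = 9.5
c = 'deepskyblue'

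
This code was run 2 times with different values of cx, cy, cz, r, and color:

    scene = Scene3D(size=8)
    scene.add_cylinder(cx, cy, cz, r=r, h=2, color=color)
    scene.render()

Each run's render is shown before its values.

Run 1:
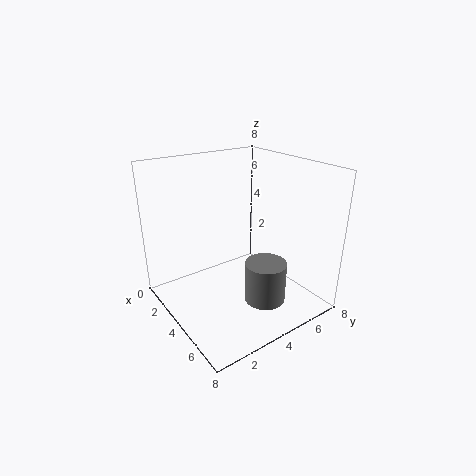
cx = 7; cy = 3.5; cz = 2; r = 1; color = 'gray'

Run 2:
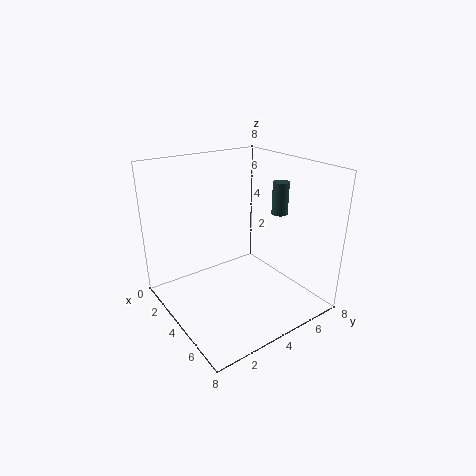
cx = 3.5; cy = 7.5; cz = 4.5; r = 0.5; color = 'darkslategray'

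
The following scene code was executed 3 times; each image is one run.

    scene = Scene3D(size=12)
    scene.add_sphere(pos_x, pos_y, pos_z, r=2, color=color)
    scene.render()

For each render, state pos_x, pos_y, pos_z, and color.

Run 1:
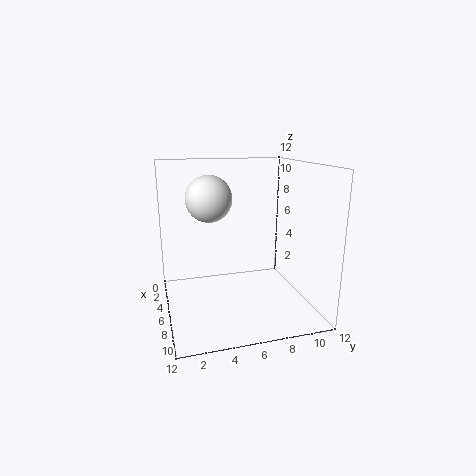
pos_x = 4
pos_y = 4
pos_z = 9
color = 'white'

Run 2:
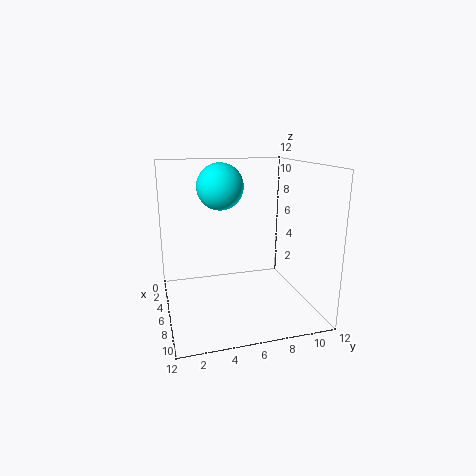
pos_x = 4
pos_y = 5
pos_z = 10
color = 'cyan'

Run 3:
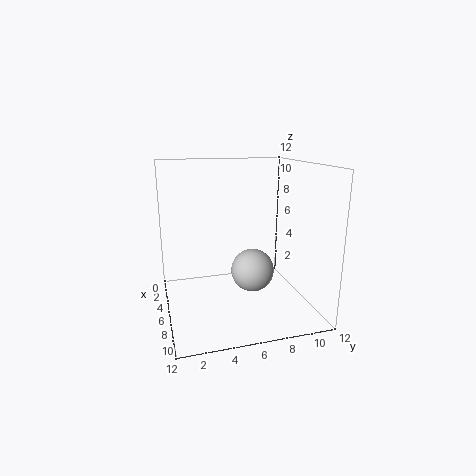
pos_x = 4
pos_y = 8
pos_z = 2
color = 'lightgray'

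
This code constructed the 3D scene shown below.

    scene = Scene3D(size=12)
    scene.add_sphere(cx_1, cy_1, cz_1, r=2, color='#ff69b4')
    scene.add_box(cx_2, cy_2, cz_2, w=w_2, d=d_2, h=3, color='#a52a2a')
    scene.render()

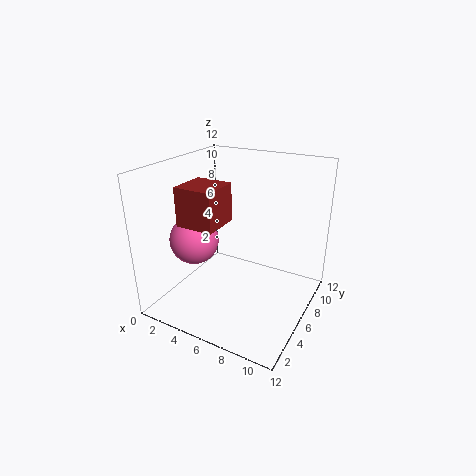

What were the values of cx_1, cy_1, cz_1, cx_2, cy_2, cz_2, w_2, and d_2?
cx_1 = 3
cy_1 = 4
cz_1 = 6
cx_2 = 3
cy_2 = 2
cz_2 = 8
w_2 = 3
d_2 = 3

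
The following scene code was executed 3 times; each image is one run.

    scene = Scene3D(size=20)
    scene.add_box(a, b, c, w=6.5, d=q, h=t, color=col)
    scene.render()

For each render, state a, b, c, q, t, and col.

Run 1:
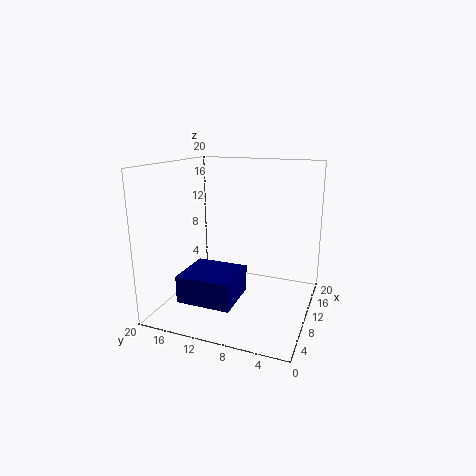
a = 1.5
b = 8
c = 3.5
q = 7
t = 3.5
col = 'navy'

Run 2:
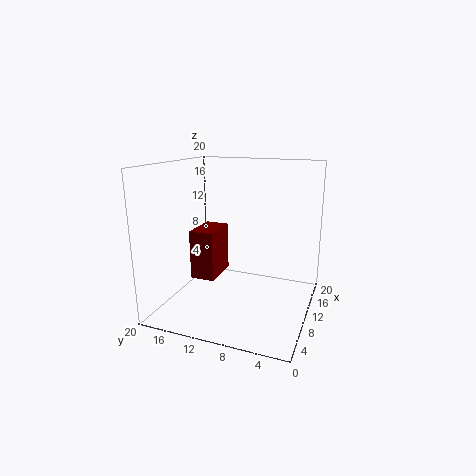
a = 13
b = 15.5
c = 1
q = 4
t = 8
col = 'maroon'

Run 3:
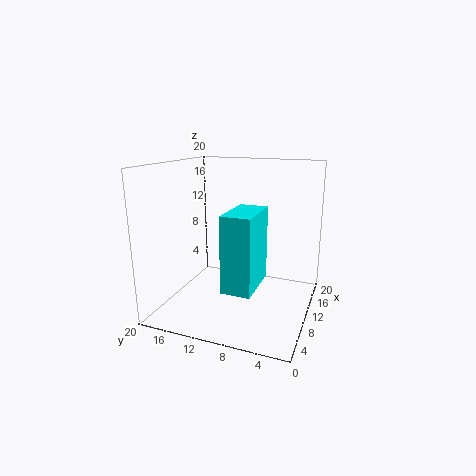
a = 0.5
b = 5
c = 6.5
q = 3.5
t = 9
col = 'cyan'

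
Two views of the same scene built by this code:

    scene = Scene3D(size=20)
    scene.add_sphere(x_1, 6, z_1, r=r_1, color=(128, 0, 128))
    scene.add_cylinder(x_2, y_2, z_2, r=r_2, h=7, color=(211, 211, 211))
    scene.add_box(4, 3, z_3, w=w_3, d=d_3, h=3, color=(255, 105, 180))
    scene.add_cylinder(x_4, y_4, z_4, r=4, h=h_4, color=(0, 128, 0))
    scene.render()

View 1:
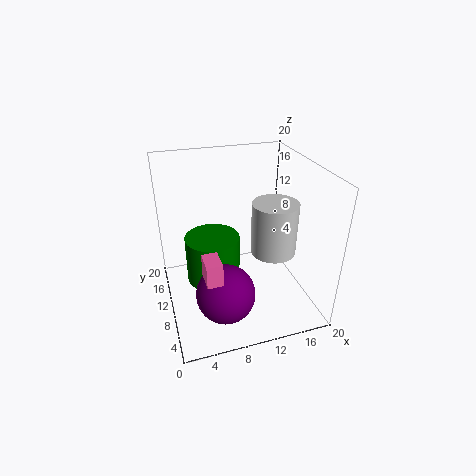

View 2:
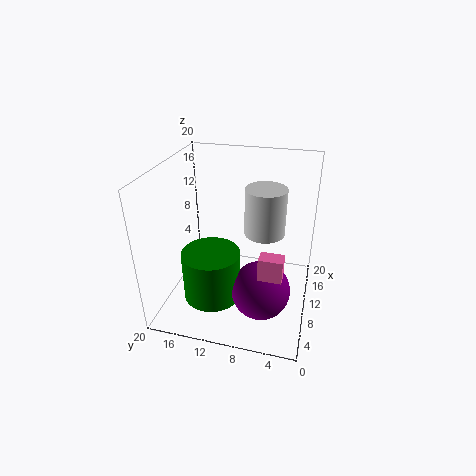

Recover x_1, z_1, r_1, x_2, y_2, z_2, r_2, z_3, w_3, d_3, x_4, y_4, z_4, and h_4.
x_1 = 7
z_1 = 4
r_1 = 4
x_2 = 14
y_2 = 7
z_2 = 9
r_2 = 3
z_3 = 8
w_3 = 2
d_3 = 3
x_4 = 7
y_4 = 13
z_4 = 2
h_4 = 7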